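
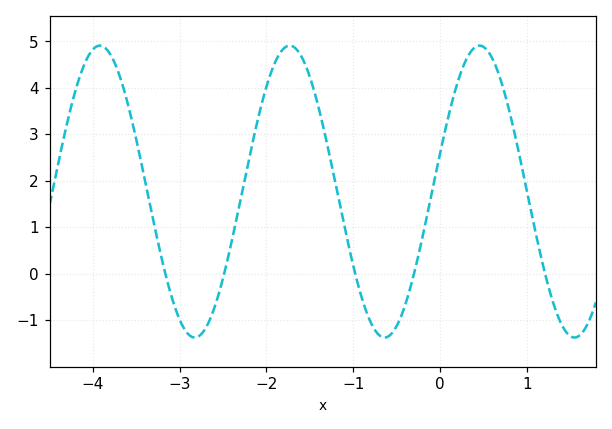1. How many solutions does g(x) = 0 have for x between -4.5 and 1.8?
5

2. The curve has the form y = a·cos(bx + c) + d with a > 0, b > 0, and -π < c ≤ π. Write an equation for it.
y = 3.14cos(2.9x - 1.3) + 1.77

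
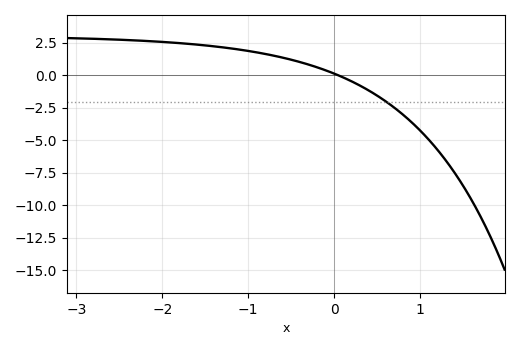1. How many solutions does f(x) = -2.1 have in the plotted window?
1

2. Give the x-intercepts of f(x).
0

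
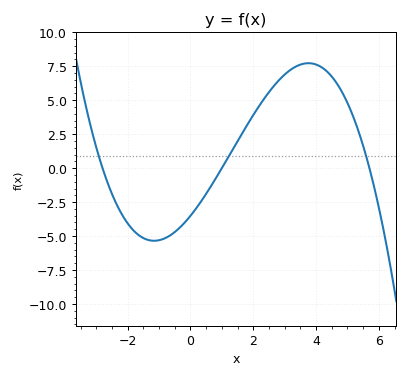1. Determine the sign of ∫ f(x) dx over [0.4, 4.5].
positive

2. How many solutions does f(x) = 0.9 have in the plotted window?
3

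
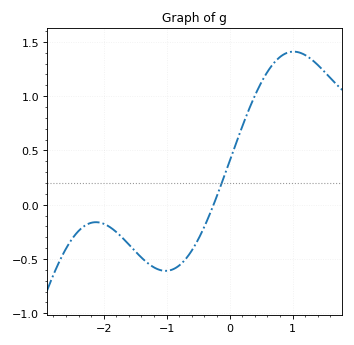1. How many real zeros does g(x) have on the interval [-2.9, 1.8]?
1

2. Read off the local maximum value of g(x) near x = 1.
1.4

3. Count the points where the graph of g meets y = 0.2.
1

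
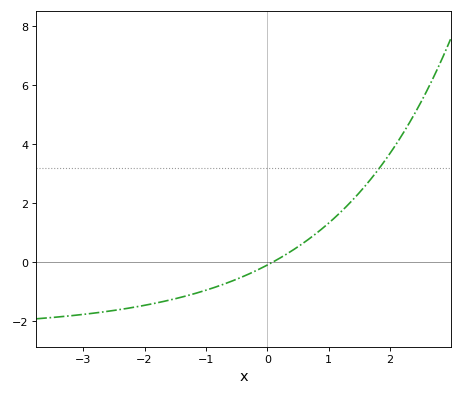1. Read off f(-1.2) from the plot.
-1.08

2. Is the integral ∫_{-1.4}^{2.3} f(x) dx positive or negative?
positive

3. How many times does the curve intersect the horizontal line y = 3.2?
1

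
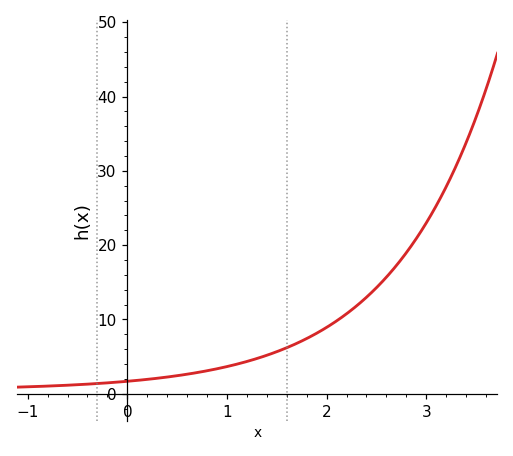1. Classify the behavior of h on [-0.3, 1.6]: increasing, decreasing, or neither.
increasing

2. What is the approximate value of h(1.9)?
8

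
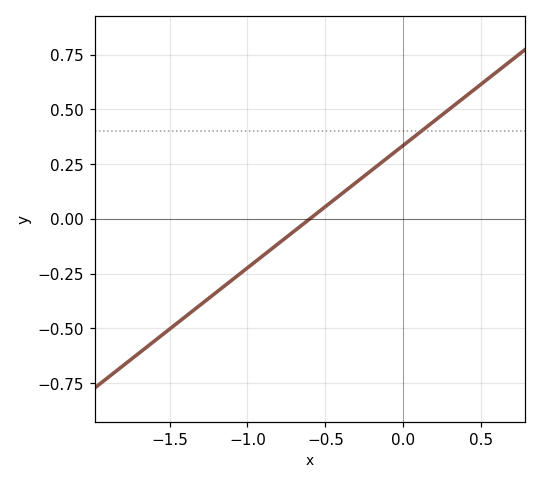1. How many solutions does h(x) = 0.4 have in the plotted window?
1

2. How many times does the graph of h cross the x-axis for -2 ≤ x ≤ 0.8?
1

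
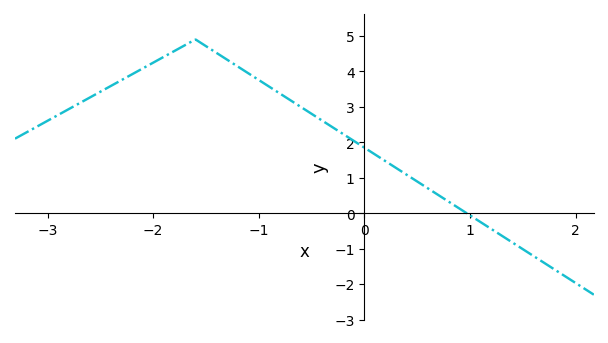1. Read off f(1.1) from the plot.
-0.254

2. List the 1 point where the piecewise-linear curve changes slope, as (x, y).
(-1.6, 4.9)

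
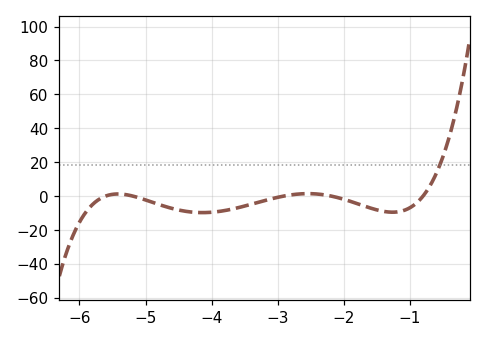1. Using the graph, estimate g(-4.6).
-7.35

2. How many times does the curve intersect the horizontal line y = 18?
1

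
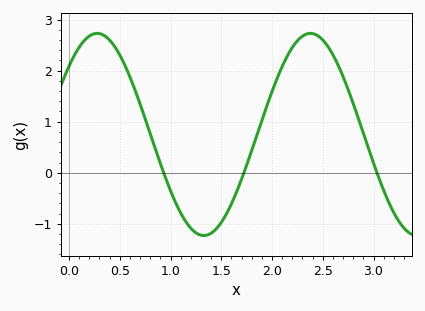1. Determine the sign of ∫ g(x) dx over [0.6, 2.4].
positive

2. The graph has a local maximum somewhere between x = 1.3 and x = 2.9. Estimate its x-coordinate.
2.38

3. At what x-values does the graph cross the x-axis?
0.933, 1.72, 3.03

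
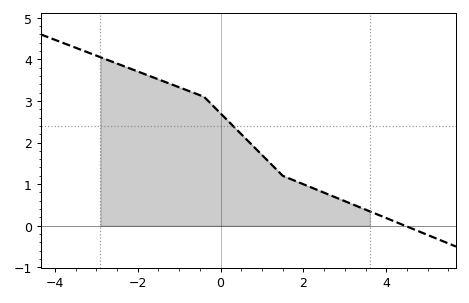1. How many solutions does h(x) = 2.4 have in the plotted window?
1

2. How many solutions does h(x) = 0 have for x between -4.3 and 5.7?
1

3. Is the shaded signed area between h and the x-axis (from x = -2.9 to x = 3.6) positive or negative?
positive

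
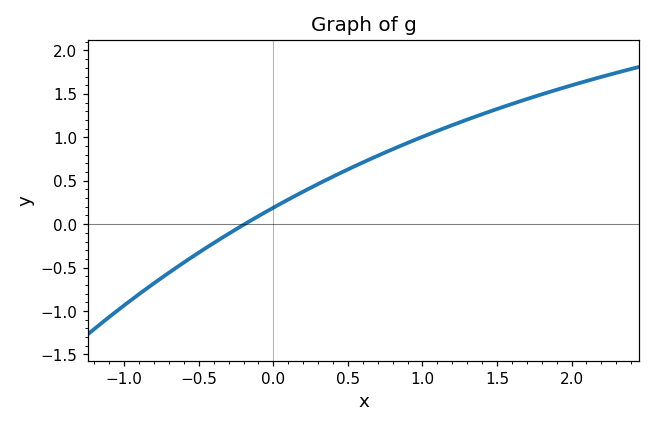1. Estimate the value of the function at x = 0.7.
0.788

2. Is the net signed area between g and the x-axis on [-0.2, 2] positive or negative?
positive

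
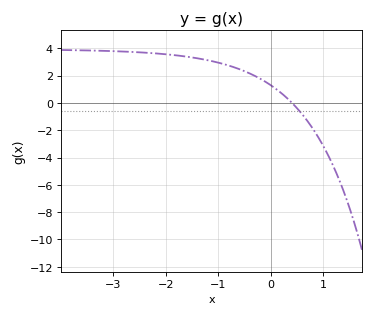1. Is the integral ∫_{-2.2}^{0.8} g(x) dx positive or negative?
positive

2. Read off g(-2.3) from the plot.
3.65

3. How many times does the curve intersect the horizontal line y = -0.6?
1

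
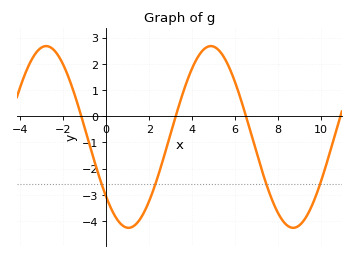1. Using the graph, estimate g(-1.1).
-0.165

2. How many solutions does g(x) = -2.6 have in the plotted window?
4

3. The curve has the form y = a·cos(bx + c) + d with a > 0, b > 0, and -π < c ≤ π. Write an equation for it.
y = 3.47cos(0.82x + 2.29) - 0.79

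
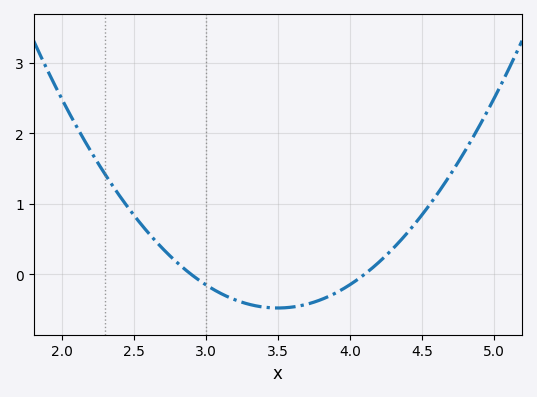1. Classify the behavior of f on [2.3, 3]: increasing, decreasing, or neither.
decreasing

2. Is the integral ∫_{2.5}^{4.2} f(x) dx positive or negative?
negative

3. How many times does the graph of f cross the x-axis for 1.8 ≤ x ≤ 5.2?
2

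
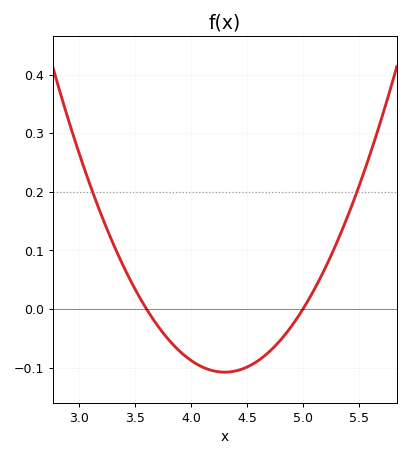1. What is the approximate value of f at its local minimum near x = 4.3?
-0.108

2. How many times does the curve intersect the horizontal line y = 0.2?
2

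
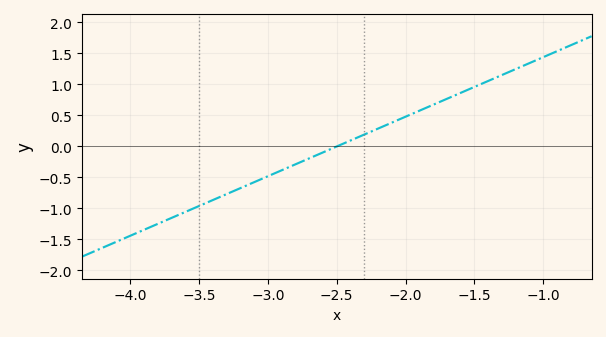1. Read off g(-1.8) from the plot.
0.672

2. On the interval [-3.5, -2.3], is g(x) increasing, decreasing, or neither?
increasing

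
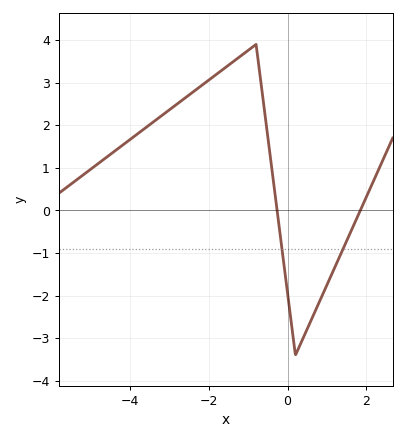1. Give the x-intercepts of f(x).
-0.266, 1.85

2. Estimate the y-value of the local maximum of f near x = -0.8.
3.9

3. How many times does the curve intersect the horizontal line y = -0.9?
2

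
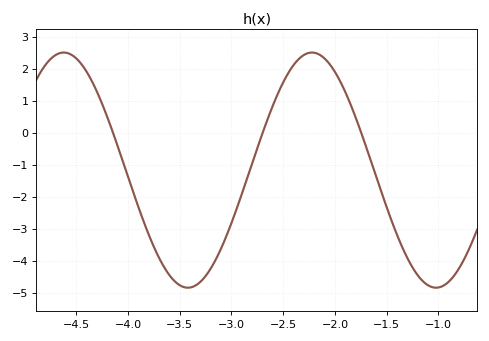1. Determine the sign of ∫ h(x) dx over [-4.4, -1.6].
negative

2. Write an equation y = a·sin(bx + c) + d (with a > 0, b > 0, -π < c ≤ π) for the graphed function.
y = 3.67sin(2.62x + 1.11) - 1.17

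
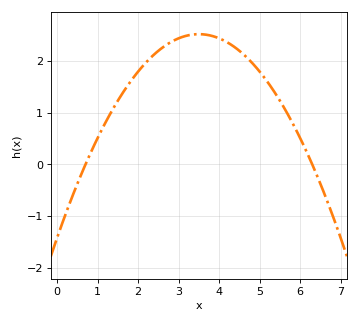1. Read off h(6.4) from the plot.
-0.2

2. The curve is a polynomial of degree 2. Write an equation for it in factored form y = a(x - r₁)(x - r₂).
y = -0.32(x - 0.7)(x - 6.3)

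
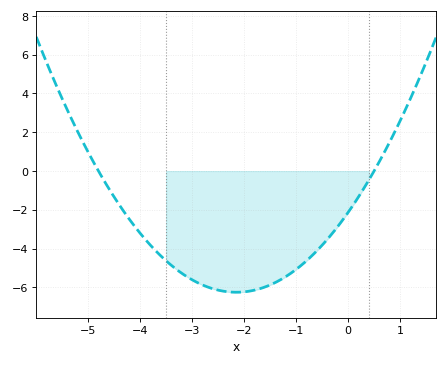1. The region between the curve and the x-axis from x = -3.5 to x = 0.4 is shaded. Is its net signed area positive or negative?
negative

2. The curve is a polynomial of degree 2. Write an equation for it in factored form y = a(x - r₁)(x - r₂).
y = 0.89(x + 4.8)(x - 0.5)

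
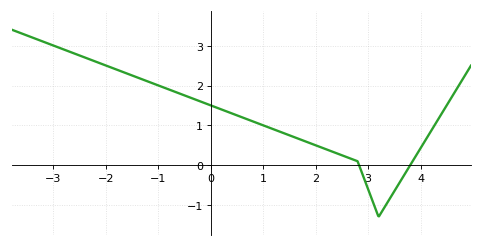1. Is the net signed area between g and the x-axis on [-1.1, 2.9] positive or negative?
positive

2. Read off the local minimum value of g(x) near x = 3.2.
-1.3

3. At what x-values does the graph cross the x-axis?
2.83, 3.8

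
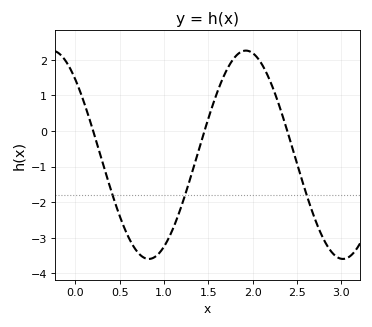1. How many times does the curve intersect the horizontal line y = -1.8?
3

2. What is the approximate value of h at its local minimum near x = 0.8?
-3.6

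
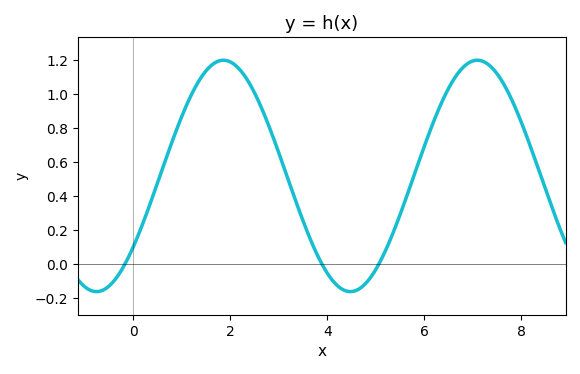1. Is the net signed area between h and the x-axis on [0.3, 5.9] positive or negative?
positive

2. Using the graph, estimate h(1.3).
1.06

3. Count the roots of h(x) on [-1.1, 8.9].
3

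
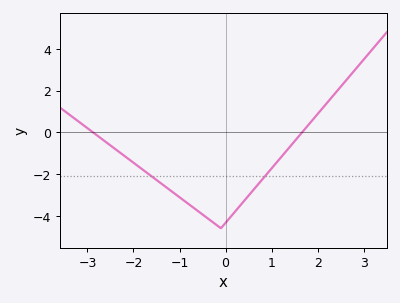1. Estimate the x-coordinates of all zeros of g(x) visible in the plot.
-2.88, 1.66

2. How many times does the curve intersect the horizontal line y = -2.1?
2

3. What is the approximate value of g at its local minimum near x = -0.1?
-4.6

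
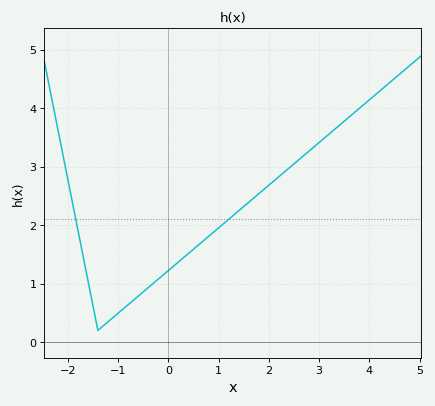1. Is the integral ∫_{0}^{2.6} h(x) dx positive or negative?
positive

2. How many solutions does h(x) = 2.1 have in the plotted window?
2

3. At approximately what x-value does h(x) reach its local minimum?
-1.4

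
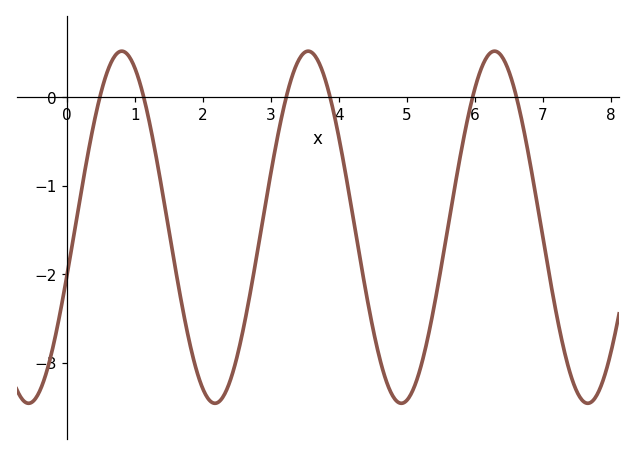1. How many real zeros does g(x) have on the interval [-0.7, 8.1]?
6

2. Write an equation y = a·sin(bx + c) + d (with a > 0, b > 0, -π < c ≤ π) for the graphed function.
y = 1.99sin(2.3x - 0.27) - 1.47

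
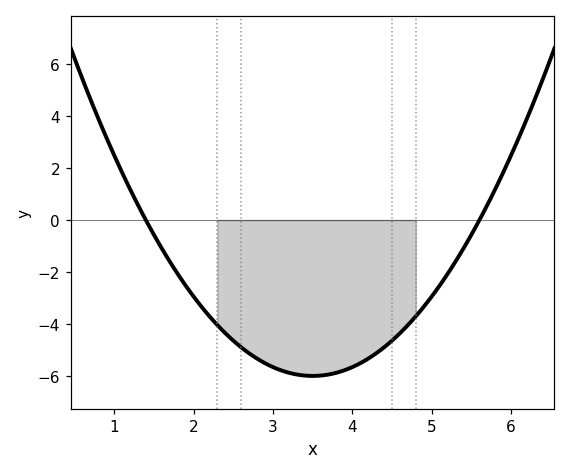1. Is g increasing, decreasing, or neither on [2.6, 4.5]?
neither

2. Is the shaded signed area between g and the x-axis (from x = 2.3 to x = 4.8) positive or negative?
negative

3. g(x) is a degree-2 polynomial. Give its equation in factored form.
y = 1.36(x - 1.4)(x - 5.6)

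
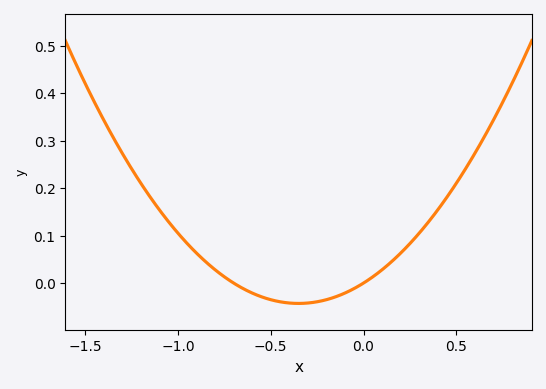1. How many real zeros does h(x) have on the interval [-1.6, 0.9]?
2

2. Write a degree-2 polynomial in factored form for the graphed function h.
y = 0.35(x + 0.7)(x - 0)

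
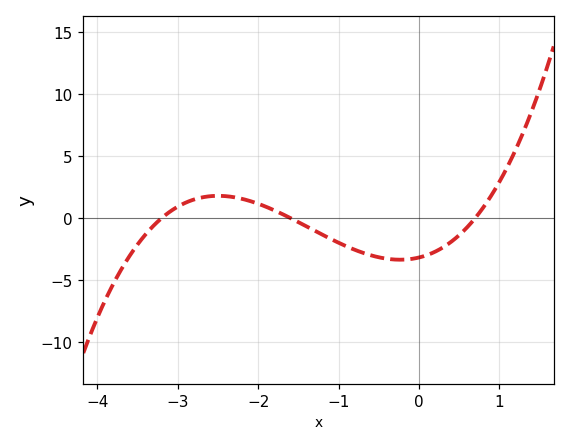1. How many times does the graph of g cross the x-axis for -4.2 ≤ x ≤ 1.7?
3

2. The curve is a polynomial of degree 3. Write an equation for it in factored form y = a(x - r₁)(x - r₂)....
y = 0.89(x + 3.2)(x + 1.6)(x - 0.7)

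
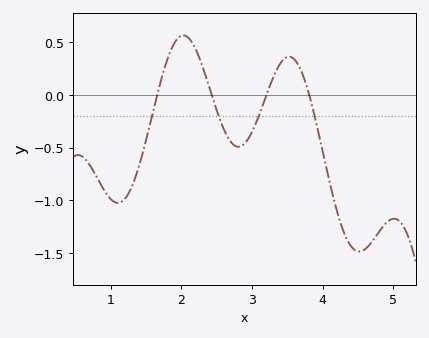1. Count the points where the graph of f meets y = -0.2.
4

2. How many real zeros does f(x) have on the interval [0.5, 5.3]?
4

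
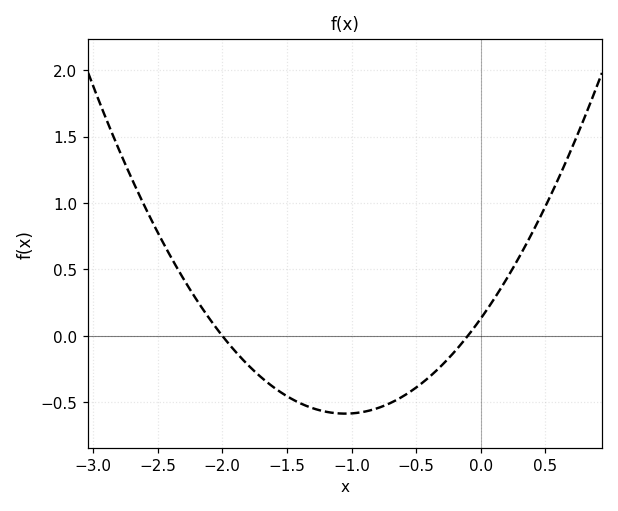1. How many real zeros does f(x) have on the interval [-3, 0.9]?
2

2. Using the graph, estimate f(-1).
-0.585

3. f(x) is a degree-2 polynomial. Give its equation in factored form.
y = 0.65(x + 2)(x + 0.1)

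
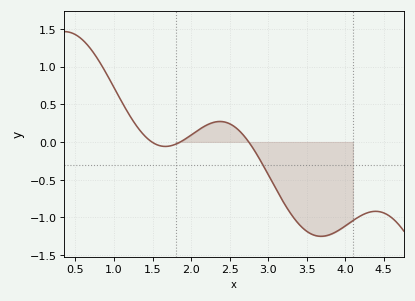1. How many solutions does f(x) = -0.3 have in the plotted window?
1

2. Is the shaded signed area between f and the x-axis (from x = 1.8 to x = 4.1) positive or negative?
negative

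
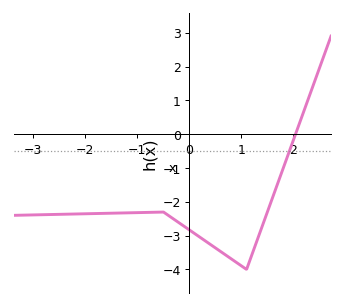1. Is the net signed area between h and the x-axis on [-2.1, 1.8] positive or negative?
negative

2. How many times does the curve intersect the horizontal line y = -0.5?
1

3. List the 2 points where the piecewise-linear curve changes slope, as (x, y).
(-0.5, -2.3); (1.1, -4)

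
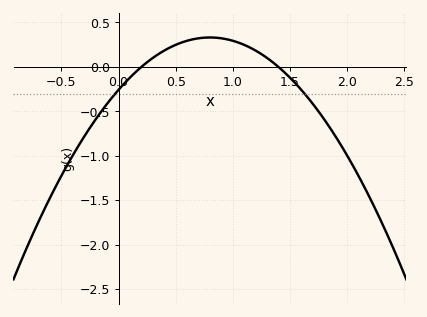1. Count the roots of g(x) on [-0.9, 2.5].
2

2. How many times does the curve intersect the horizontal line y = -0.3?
2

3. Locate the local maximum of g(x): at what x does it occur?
0.8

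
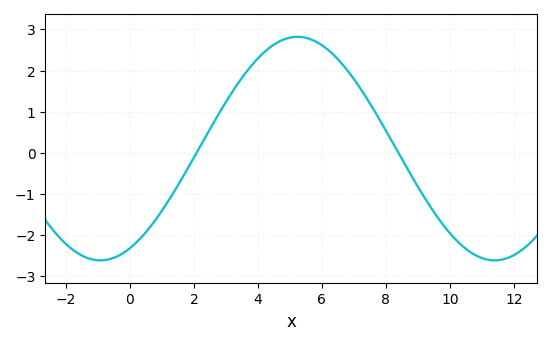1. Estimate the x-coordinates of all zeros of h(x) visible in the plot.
2.08, 8.39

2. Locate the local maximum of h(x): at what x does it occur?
5.24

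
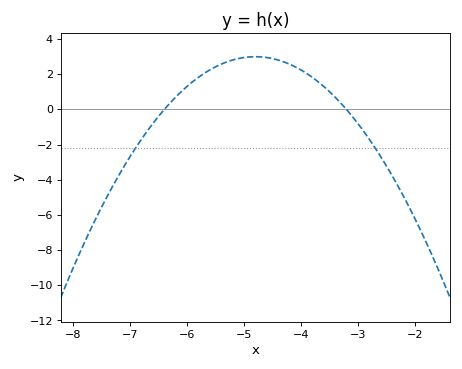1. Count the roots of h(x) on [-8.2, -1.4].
2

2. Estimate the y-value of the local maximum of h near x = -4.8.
3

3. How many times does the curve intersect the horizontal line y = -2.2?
2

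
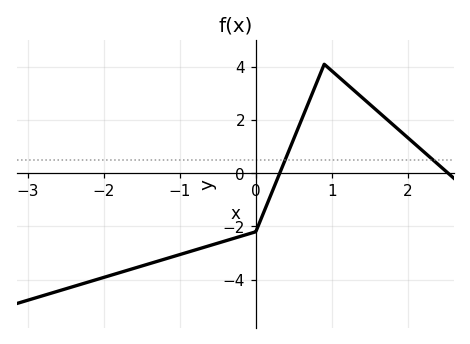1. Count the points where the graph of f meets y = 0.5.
2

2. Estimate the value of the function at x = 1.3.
3.09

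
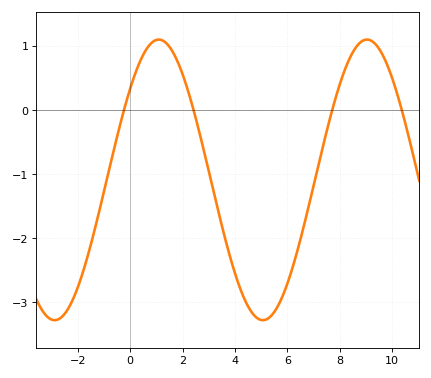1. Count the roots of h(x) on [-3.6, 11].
4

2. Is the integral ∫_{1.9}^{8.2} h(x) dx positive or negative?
negative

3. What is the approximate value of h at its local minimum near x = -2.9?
-3.3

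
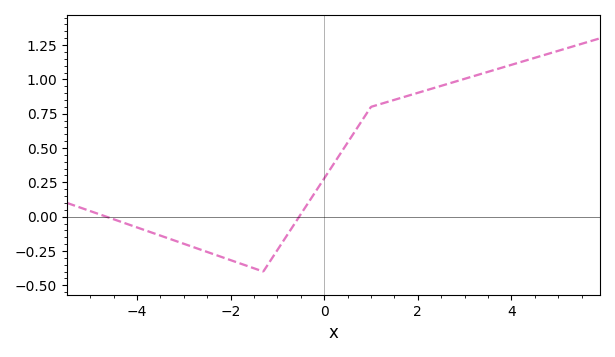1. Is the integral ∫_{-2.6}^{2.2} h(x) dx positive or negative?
positive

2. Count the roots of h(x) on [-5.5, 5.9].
2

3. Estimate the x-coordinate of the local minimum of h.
-1.3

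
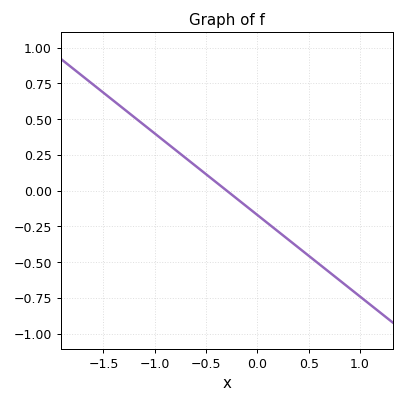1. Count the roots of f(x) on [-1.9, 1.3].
1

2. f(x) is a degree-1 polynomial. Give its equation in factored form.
y = -0.57(x + 0.3)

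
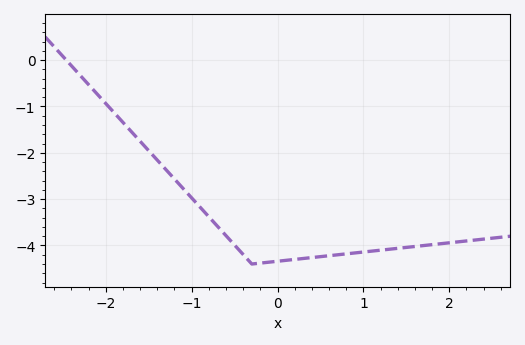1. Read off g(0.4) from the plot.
-4.26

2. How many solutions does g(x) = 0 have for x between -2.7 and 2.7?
1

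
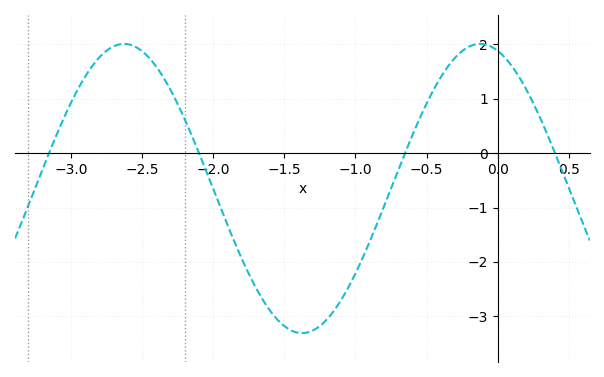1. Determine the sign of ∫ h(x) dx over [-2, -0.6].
negative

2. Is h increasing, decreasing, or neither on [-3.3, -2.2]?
neither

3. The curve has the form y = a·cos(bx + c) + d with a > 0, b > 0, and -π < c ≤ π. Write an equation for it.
y = 2.66cos(2.51x + 0.312) - 0.65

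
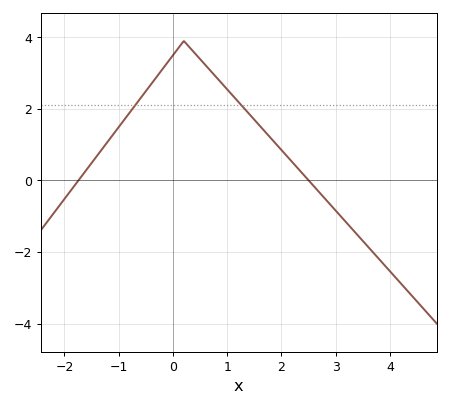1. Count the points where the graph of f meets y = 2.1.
2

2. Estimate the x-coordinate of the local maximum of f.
0.2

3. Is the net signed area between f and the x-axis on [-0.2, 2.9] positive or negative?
positive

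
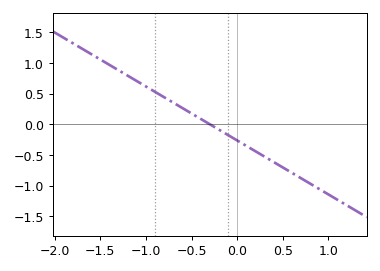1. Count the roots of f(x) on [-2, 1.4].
1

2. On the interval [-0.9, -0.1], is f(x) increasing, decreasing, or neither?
decreasing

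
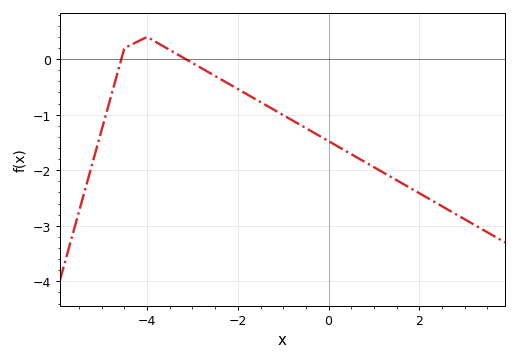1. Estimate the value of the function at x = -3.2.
0.025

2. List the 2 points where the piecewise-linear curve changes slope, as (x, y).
(-4.5, 0.2); (-4, 0.4)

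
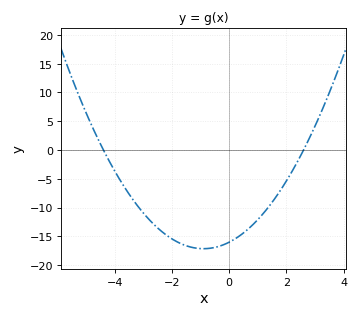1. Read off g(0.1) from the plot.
-15.8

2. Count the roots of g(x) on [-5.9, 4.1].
2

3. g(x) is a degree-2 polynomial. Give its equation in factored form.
y = 1.4(x + 4.4)(x - 2.6)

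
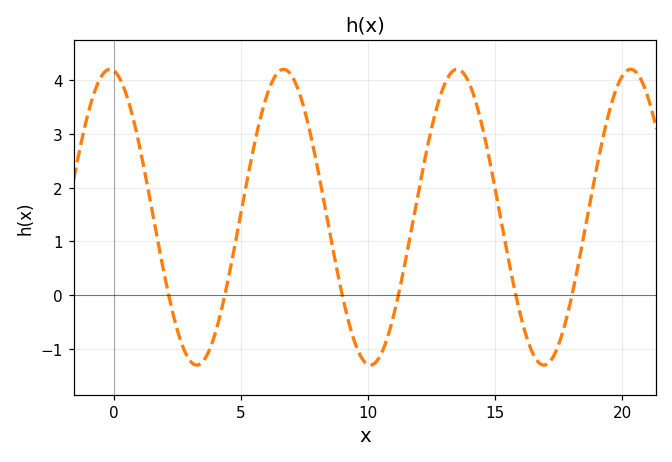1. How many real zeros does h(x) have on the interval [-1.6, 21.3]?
6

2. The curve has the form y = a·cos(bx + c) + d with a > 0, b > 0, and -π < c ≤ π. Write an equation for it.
y = 2.75cos(0.92x + 0.14) + 1.45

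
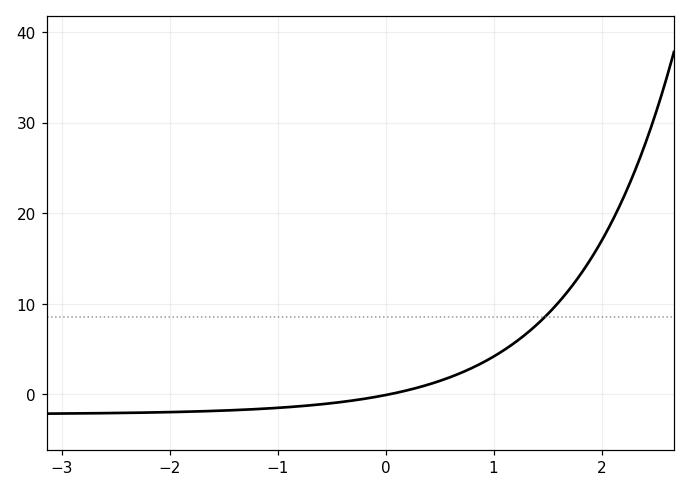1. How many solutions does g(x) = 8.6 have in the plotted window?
1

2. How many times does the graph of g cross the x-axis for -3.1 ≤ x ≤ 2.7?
1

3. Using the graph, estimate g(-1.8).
-2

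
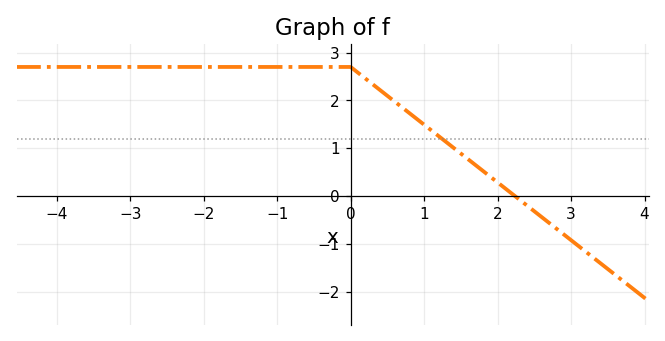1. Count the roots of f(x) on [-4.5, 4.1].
1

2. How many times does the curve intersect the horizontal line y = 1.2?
1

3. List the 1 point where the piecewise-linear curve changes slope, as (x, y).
(0, 2.7)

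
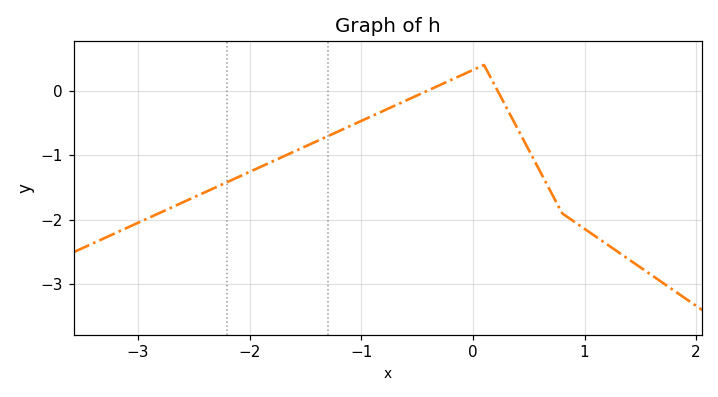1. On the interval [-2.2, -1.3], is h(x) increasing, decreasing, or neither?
increasing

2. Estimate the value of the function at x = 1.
-2.1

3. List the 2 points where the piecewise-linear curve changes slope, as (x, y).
(0.1, 0.4); (0.8, -1.9)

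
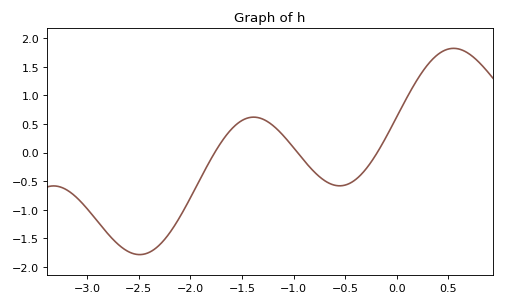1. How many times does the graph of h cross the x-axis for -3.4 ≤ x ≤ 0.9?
3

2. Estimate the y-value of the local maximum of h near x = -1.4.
0.619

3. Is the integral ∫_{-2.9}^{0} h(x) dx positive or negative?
negative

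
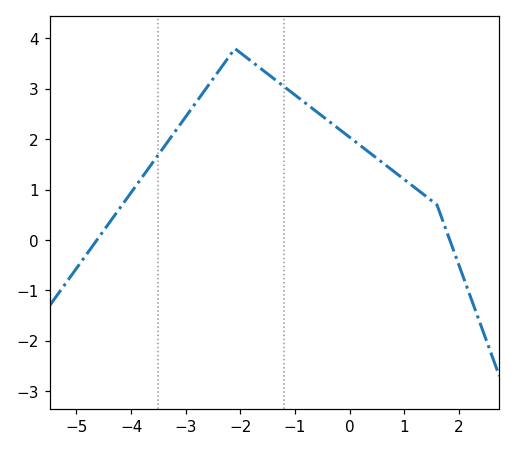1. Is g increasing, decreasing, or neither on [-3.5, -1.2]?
neither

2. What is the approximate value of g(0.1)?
2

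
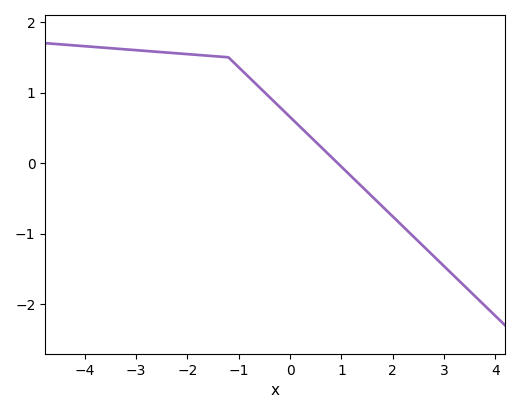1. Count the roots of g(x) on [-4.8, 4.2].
1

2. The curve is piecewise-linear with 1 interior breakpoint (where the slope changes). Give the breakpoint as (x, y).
(-1.2, 1.5)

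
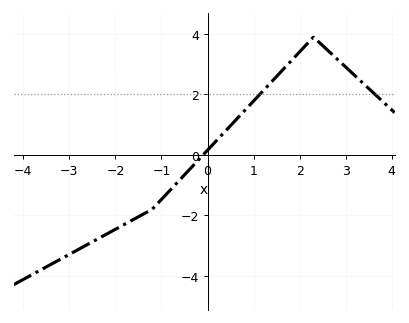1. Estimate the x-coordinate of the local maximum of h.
2.2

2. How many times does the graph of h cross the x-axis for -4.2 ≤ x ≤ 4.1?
1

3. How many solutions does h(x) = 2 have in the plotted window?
2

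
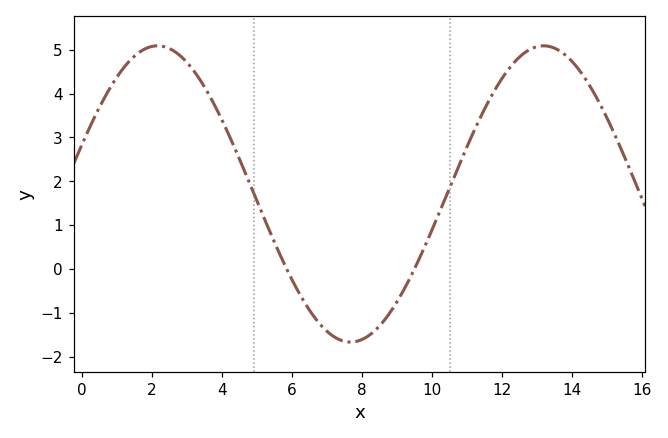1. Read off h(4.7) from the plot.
2.12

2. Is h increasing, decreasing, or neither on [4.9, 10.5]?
neither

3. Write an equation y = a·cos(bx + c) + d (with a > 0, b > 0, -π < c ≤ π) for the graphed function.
y = 3.38cos(0.57x - 1.23) + 1.71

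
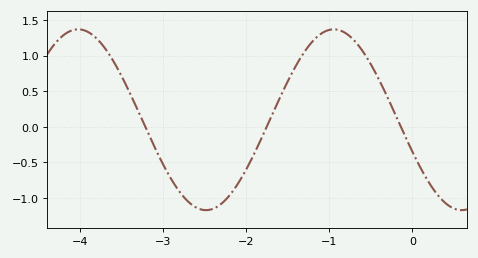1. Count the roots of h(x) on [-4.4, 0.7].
3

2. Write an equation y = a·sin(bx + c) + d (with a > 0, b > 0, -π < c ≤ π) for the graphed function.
y = 1.27sin(2.04x - 2.78) + 0.1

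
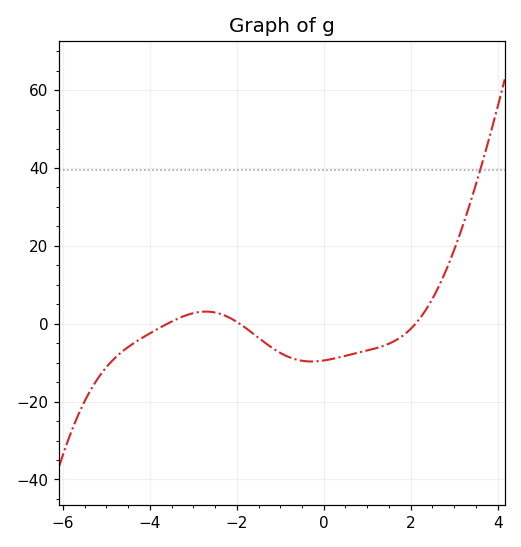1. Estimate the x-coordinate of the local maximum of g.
-2.71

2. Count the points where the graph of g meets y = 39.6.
1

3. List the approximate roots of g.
-3.6, -1.93, 2.11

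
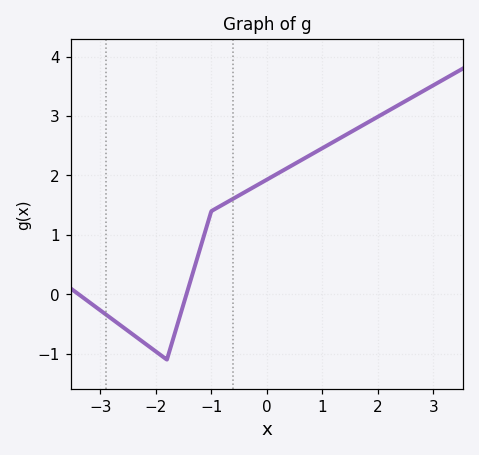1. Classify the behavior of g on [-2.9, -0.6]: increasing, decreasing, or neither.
neither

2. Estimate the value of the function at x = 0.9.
2.41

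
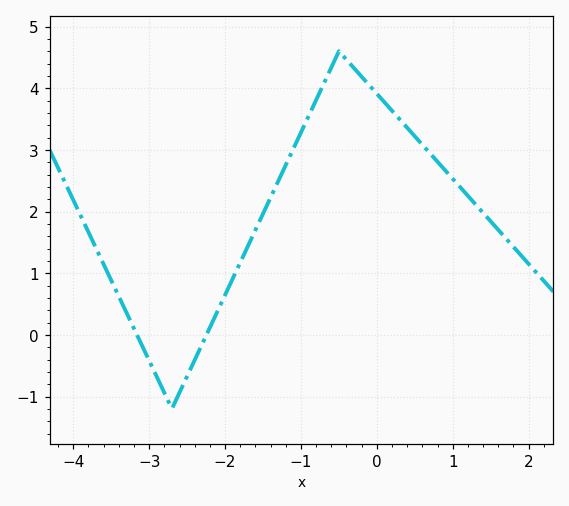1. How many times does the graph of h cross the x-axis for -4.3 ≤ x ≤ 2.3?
2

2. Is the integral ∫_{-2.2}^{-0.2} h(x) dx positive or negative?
positive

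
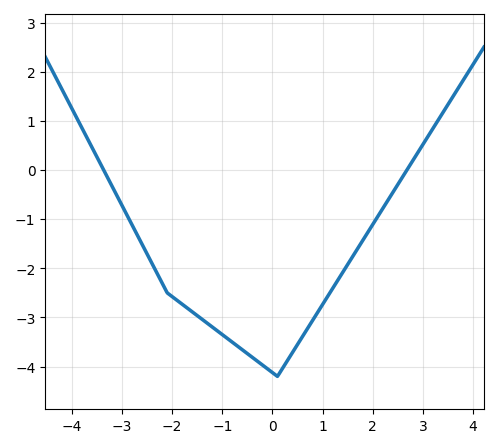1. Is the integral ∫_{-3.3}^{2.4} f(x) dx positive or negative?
negative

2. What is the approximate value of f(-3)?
-0.724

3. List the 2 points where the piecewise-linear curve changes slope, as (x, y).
(-2.1, -2.5); (0.1, -4.2)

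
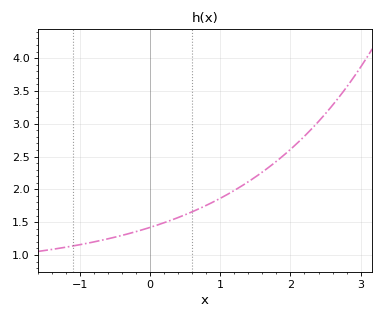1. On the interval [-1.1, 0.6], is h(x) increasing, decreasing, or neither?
increasing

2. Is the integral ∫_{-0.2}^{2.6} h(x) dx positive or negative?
positive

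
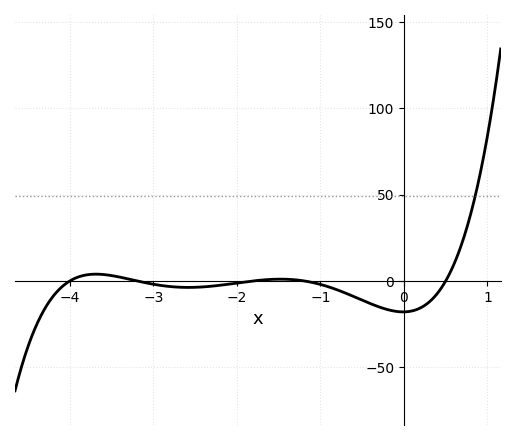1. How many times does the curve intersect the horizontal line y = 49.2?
1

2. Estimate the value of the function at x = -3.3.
0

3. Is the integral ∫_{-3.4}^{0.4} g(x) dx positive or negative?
negative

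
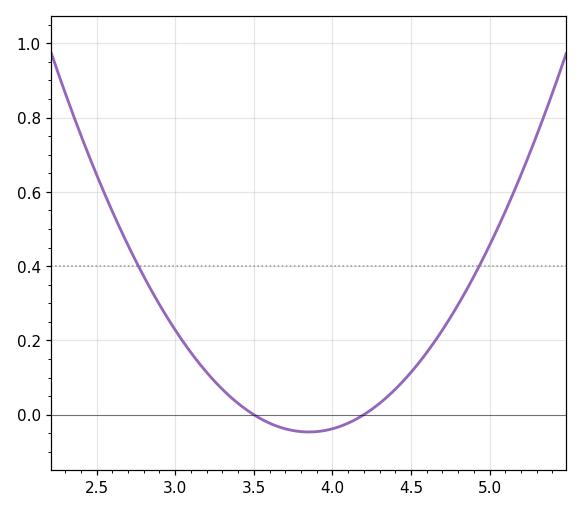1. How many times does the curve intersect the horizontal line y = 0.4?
2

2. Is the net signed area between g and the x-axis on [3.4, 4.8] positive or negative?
positive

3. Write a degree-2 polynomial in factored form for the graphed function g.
y = 0.38(x - 3.5)(x - 4.2)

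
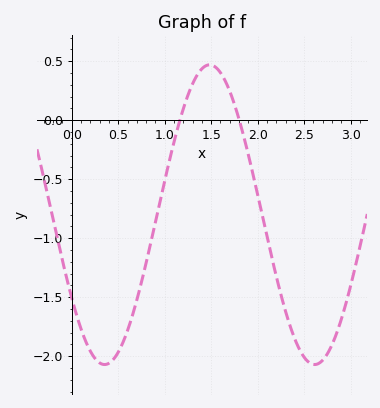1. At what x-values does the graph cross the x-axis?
1.16, 1.8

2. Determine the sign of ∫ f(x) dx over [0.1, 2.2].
negative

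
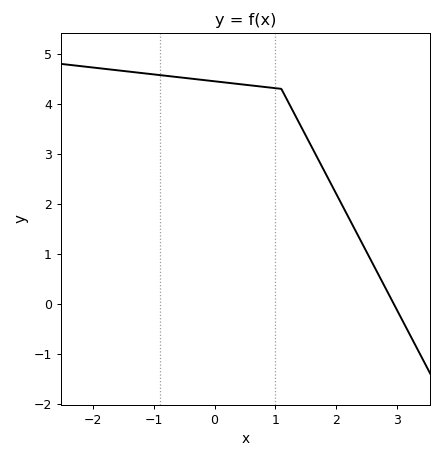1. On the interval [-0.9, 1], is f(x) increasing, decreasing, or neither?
decreasing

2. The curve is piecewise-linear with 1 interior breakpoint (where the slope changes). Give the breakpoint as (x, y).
(1.1, 4.3)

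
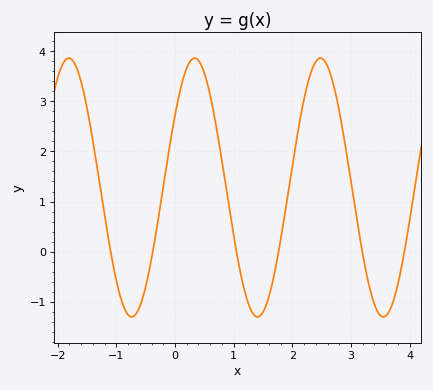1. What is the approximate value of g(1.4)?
-1.3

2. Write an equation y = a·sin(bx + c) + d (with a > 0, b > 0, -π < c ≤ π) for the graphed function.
y = 2.58sin(2.9x + 0.59) + 1.28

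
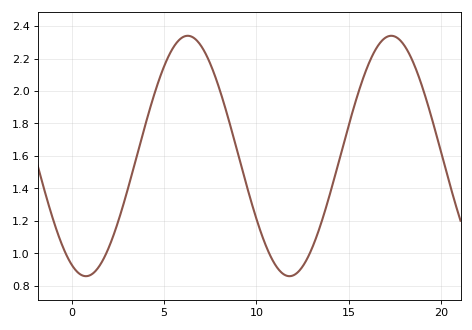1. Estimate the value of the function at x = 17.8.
2.32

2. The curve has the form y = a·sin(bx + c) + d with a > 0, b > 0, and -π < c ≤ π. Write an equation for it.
y = 0.74sin(0.57x - 2) + 1.6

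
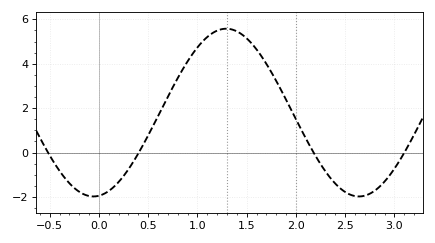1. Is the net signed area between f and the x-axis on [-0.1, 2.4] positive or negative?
positive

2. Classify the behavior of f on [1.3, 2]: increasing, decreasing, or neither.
decreasing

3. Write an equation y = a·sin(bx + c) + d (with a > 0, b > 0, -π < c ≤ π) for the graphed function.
y = 3.78sin(2.33x - 1.44) + 1.8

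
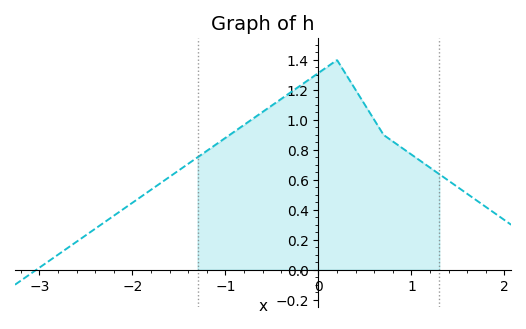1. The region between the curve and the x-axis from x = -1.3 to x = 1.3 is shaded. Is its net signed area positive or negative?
positive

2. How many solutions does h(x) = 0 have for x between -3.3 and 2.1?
1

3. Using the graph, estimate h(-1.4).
0.7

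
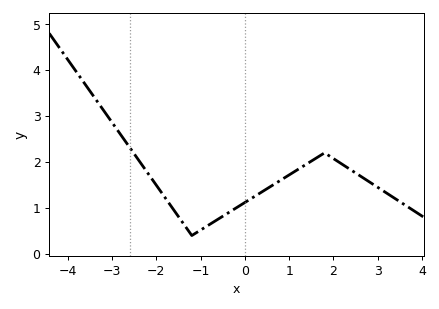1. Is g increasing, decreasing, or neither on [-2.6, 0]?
neither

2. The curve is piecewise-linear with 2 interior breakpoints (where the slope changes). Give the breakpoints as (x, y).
(-1.2, 0.4); (1.8, 2.2)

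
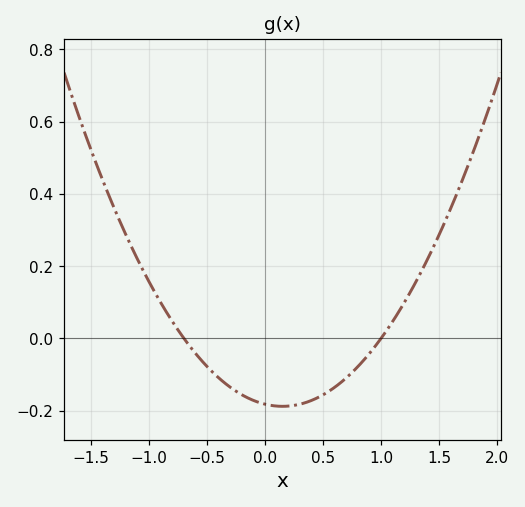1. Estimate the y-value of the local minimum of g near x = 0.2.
-0.18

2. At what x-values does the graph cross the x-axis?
-0.7, 1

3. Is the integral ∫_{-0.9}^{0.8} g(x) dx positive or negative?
negative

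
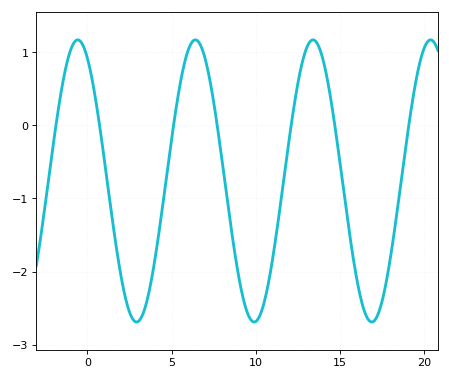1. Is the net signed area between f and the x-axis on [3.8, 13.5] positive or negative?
negative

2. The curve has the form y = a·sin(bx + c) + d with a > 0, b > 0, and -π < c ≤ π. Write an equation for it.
y = 1.93sin(0.9x + 2.1) - 0.76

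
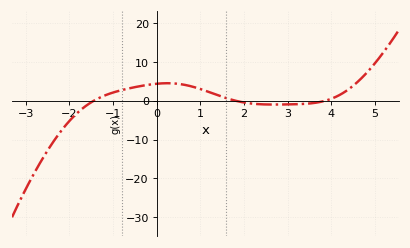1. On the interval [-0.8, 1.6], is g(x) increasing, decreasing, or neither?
neither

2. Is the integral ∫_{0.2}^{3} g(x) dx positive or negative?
positive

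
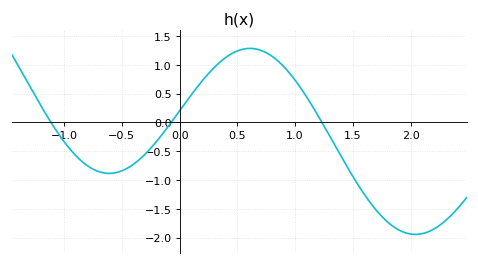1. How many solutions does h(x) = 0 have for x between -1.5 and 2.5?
3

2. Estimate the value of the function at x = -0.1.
-0.05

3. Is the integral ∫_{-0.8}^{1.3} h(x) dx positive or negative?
positive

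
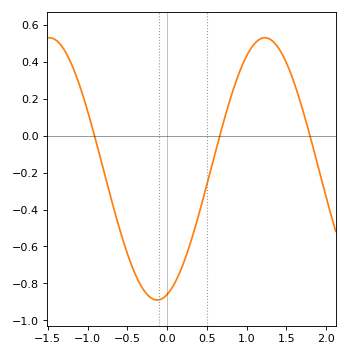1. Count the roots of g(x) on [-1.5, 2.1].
3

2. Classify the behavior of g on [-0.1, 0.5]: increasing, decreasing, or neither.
increasing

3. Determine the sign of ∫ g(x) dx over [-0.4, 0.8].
negative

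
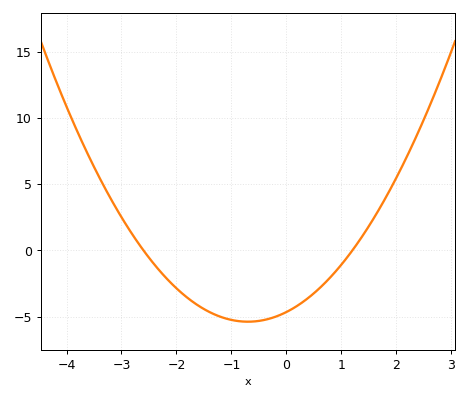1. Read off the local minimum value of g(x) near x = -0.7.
-5.38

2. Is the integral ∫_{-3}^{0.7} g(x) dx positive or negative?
negative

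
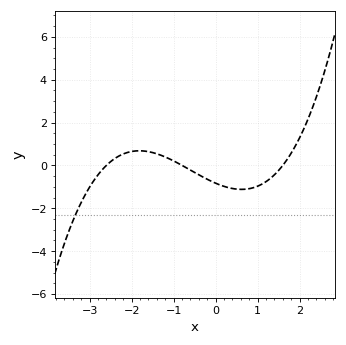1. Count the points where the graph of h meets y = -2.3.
1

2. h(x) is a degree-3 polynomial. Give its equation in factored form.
y = 0.25(x + 2.6)(x + 0.8)(x - 1.6)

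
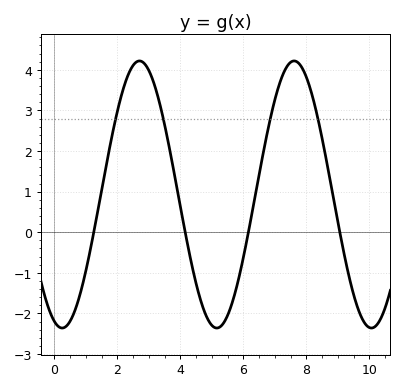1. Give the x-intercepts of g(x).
1.25, 4.16, 6.16, 9.07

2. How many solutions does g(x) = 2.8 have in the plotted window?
4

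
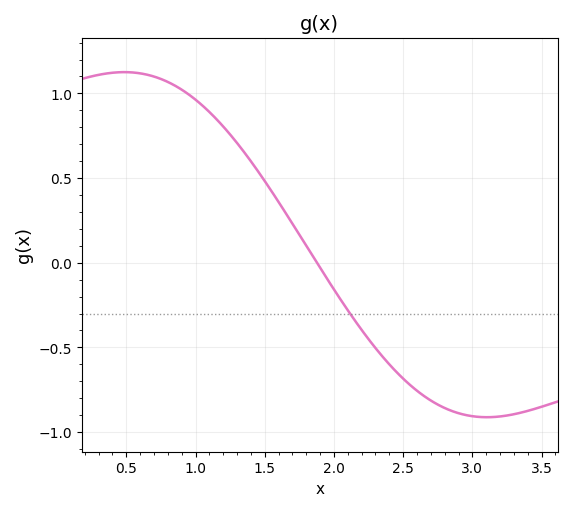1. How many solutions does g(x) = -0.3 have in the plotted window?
1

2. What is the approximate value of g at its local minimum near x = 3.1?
-0.913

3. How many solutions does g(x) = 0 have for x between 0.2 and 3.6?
1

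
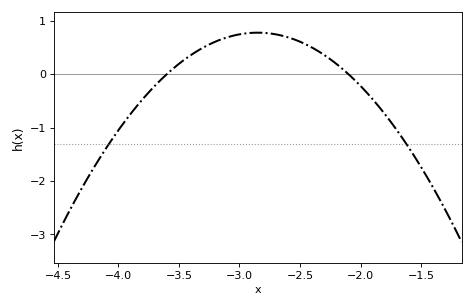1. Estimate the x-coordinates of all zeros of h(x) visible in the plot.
-3.6, -2.1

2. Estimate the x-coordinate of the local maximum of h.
-2.85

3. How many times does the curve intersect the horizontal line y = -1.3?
2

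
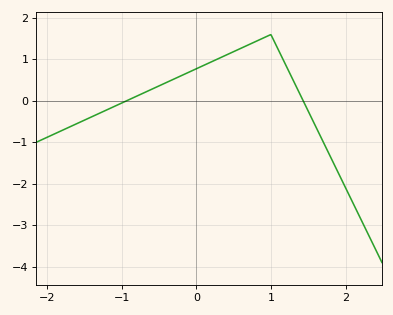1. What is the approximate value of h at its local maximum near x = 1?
1.6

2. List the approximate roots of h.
-0.935, 1.43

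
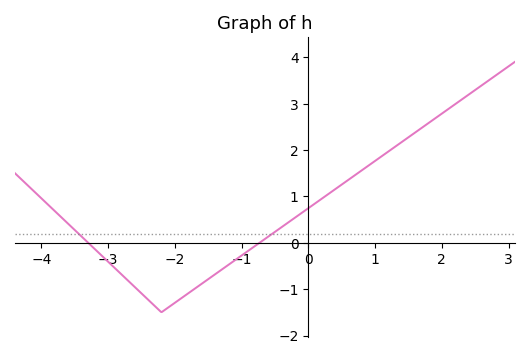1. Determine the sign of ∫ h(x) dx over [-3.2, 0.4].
negative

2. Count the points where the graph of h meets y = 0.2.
2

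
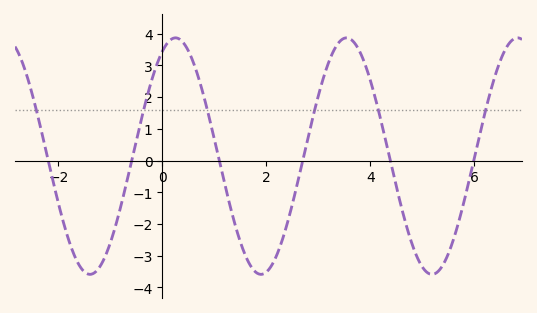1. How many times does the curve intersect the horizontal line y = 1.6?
6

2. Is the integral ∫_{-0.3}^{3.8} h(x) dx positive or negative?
positive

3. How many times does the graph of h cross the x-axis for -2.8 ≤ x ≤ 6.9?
6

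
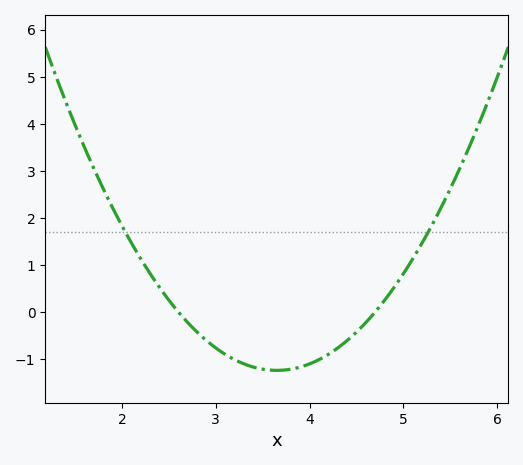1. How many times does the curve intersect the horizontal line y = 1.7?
2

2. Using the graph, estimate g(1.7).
3.05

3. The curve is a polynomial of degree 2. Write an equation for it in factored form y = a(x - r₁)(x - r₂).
y = 1.13(x - 2.6)(x - 4.7)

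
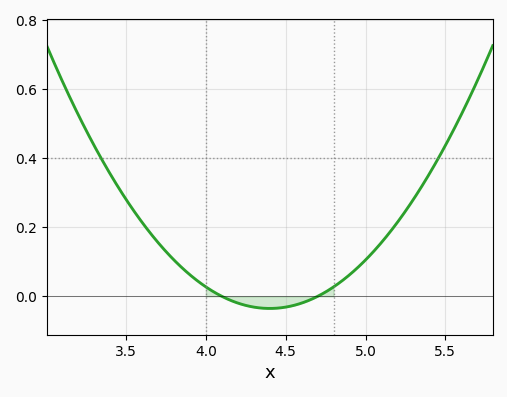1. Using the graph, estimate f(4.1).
0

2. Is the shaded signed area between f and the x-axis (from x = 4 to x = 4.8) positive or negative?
negative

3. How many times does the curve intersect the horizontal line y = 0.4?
2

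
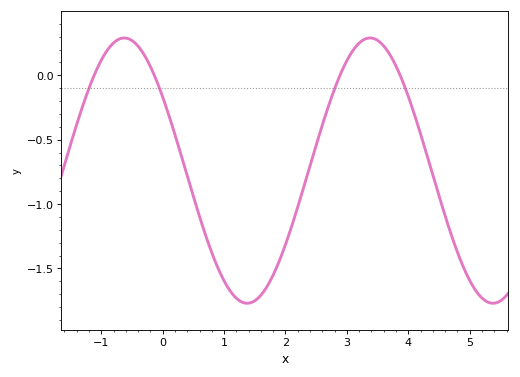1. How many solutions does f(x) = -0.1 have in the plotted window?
4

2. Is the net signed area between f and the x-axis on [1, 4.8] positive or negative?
negative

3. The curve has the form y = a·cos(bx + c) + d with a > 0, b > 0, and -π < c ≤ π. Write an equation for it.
y = 1.03cos(1.57x + 0.982) - 0.74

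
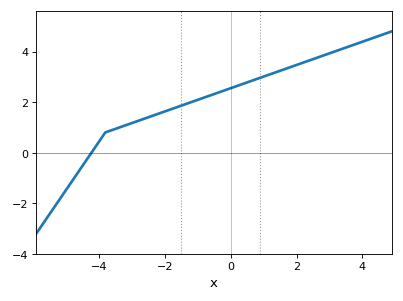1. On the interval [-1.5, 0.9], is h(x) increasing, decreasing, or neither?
increasing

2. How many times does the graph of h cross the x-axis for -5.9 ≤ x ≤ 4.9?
1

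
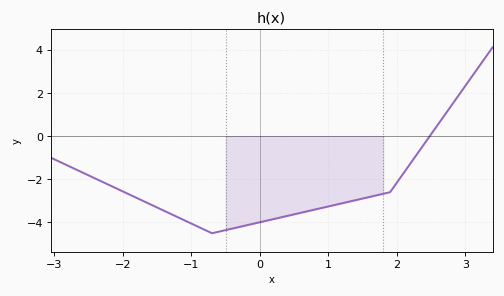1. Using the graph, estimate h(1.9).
-2.6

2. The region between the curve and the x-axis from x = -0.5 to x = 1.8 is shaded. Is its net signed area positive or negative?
negative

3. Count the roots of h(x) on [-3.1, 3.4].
1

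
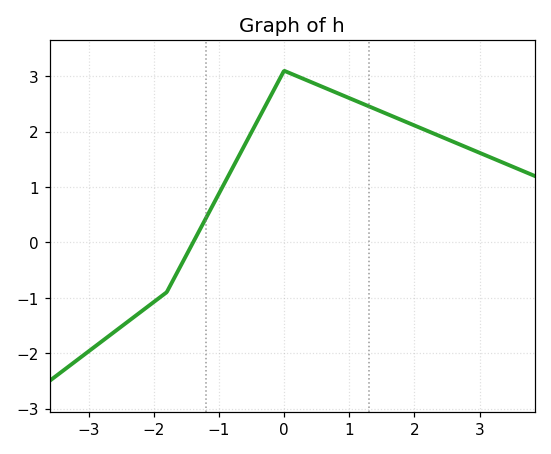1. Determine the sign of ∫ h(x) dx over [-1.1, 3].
positive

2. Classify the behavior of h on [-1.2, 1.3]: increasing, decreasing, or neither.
neither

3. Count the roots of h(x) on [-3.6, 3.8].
1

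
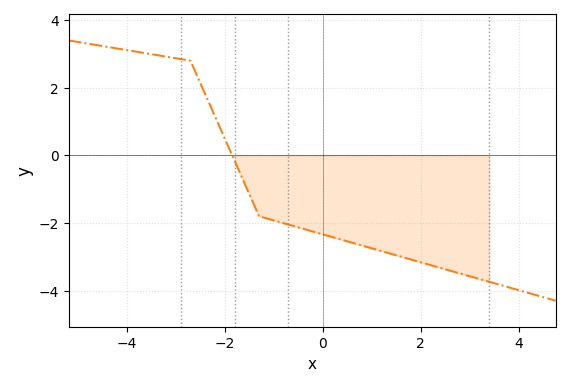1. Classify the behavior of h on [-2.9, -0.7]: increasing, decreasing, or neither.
decreasing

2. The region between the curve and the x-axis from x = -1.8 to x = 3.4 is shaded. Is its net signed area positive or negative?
negative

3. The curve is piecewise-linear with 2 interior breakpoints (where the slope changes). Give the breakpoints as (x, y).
(-2.7, 2.8); (-1.3, -1.8)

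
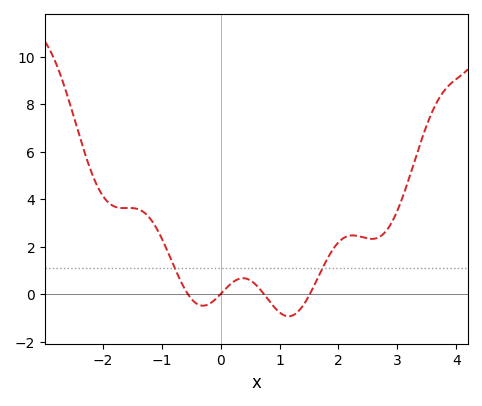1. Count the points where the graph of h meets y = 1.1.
2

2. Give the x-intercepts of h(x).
-0.555, 0, 0.735, 1.51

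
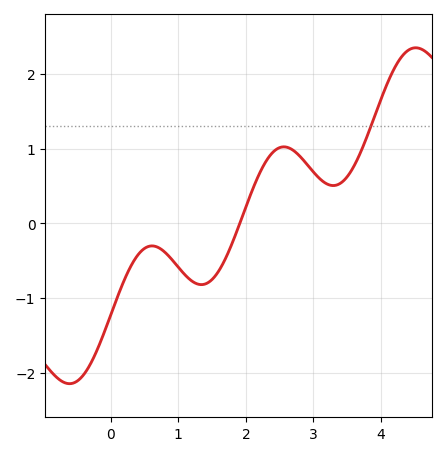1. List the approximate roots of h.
1.9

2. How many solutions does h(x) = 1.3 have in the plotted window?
1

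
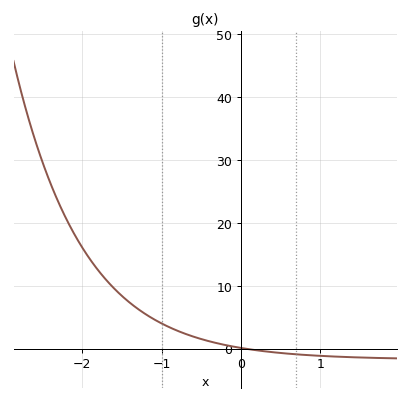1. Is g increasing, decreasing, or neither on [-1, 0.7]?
decreasing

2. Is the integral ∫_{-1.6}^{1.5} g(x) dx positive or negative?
positive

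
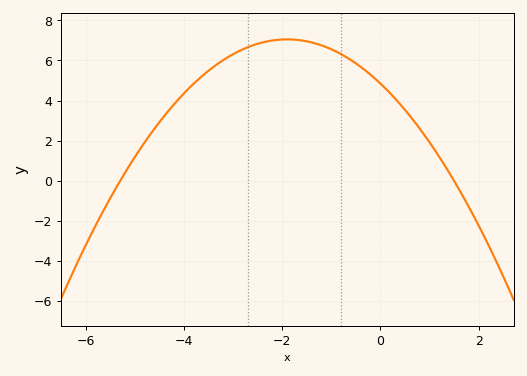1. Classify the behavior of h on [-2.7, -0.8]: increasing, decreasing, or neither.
neither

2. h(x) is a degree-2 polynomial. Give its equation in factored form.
y = -0.61(x + 5.3)(x - 1.5)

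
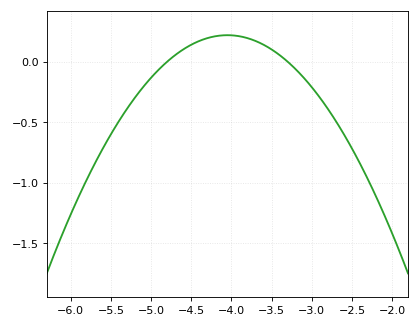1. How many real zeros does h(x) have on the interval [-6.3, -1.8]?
2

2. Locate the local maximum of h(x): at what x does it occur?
-4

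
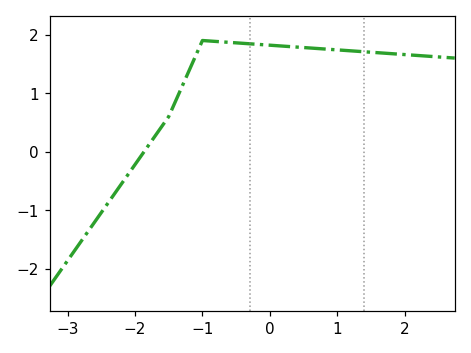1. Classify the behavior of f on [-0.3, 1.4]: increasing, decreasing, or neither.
decreasing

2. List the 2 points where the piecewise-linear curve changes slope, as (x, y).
(-1.5, 0.6); (-1, 1.9)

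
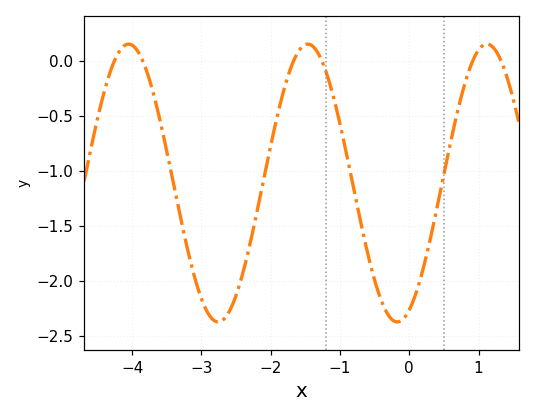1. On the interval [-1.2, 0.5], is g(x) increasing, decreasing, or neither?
neither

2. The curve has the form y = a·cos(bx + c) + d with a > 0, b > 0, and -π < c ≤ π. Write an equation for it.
y = 1.26cos(2.43x - 2.72) - 1.11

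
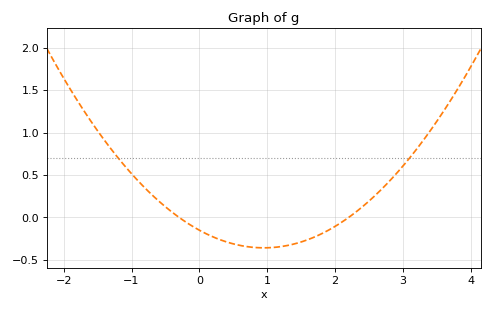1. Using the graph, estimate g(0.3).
-0.262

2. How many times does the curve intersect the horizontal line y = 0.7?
2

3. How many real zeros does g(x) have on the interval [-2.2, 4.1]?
2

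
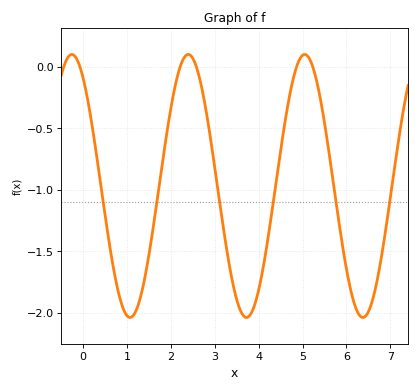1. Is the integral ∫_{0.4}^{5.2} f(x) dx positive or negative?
negative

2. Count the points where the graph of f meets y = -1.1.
6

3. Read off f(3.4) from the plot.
-1.75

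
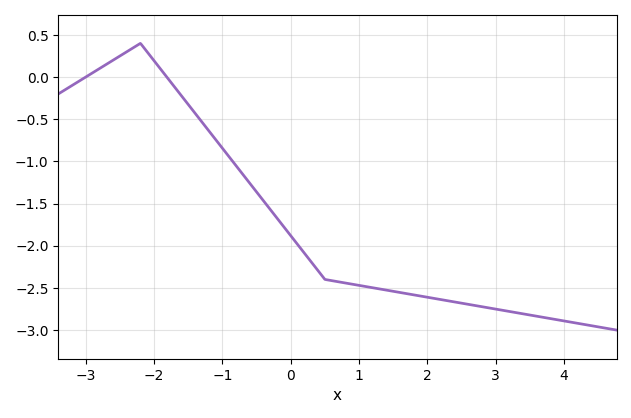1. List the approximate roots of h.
-3, -1.81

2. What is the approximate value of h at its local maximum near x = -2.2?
0.4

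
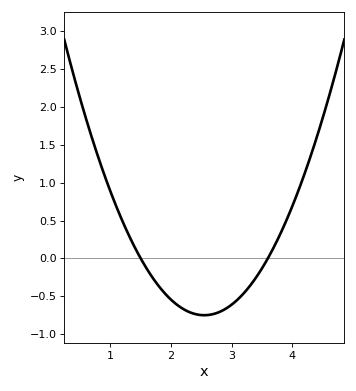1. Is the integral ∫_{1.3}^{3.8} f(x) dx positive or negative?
negative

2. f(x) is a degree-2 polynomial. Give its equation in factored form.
y = 0.68(x - 1.5)(x - 3.6)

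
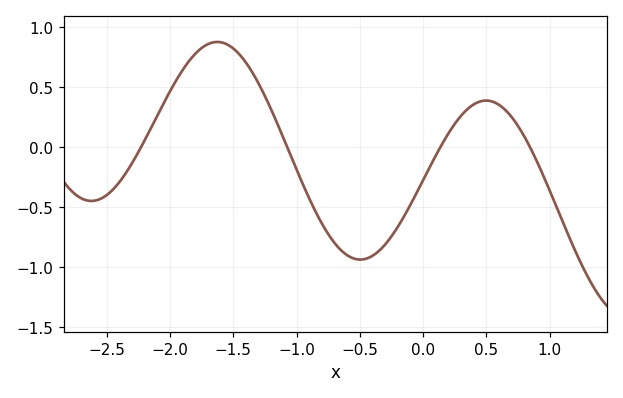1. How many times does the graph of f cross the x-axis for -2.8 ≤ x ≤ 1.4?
4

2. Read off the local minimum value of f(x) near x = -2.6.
-0.45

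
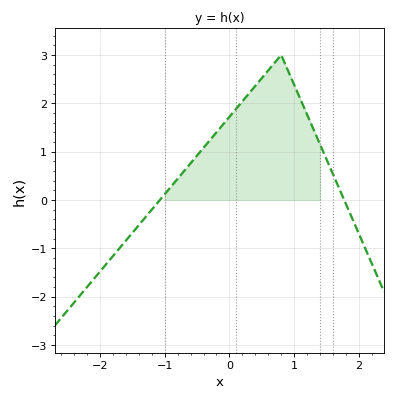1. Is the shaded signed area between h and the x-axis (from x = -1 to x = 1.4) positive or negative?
positive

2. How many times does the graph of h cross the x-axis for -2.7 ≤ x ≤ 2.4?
2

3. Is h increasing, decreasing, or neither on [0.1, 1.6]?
neither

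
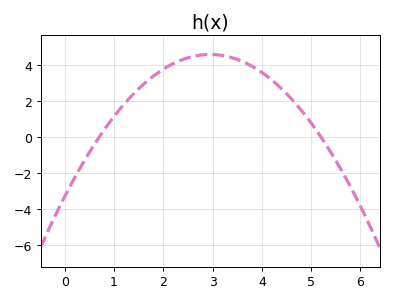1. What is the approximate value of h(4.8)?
1.49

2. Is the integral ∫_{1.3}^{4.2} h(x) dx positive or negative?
positive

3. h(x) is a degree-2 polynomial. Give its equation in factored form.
y = -0.91(x - 0.7)(x - 5.2)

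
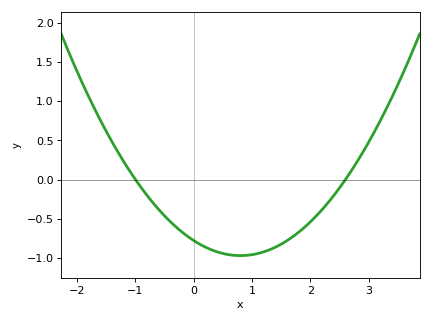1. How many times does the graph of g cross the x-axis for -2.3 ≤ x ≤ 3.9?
2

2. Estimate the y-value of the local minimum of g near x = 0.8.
-0.972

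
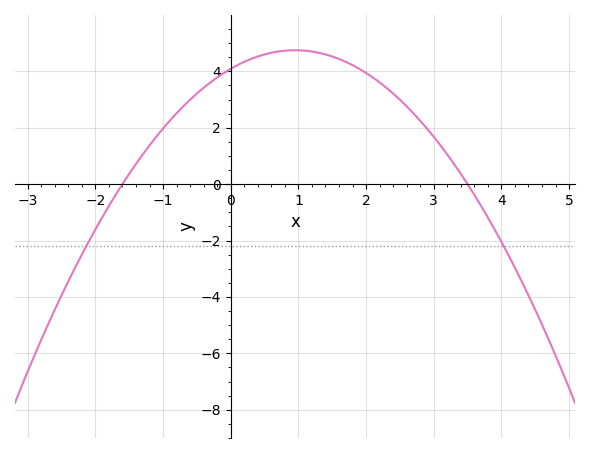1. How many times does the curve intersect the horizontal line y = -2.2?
2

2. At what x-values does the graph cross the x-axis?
-1.6, 3.5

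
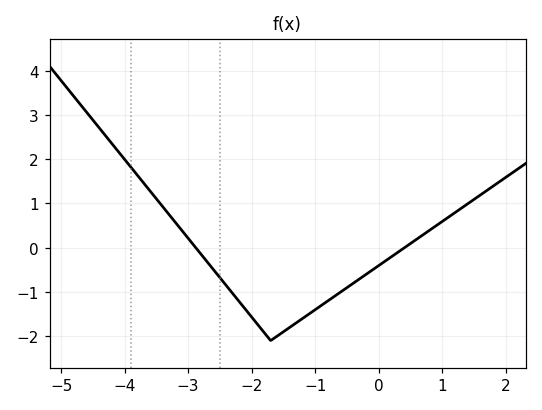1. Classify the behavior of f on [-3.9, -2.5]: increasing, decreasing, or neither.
decreasing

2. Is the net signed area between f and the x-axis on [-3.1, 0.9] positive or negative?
negative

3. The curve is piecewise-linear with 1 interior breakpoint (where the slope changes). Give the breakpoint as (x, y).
(-1.7, -2.1)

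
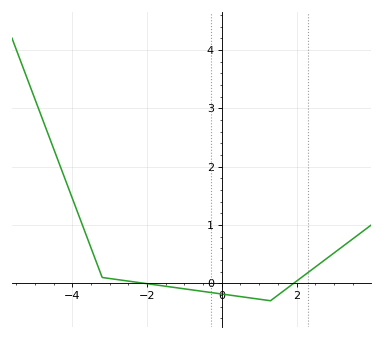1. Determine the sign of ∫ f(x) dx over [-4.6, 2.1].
positive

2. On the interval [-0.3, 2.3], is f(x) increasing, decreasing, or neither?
neither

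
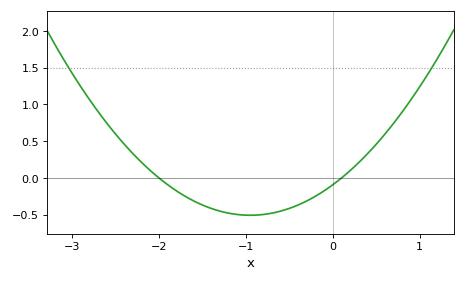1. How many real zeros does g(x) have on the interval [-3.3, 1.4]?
2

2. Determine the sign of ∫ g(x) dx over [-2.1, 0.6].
negative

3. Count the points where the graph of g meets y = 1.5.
2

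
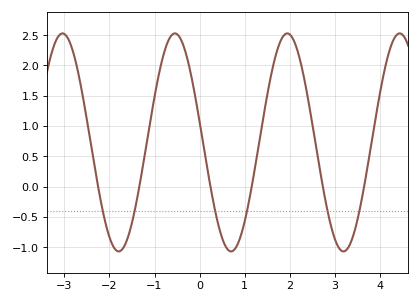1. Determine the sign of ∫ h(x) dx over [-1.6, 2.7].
positive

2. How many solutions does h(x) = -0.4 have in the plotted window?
6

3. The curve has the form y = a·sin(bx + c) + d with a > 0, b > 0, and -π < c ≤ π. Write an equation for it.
y = 1.8sin(2.52x + 2.95) + 0.73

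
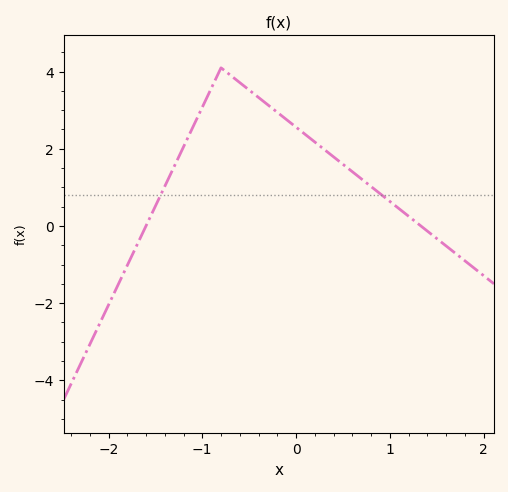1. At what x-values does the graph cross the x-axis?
-1.6, 1.3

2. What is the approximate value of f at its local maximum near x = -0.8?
4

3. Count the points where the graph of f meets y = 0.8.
2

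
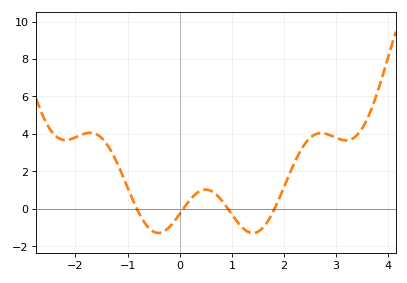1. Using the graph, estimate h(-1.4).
3.46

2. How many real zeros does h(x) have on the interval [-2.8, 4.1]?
4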